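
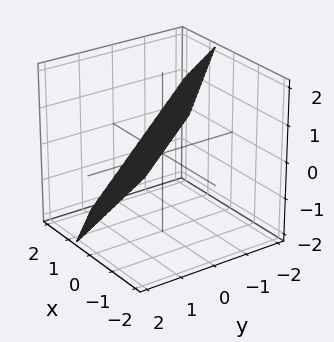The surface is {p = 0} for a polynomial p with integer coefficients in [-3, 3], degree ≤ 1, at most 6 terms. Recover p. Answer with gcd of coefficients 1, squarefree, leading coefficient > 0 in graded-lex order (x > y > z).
3*x + 3*y + 3*z - 2

(a) deg p = 1. The surface is flat (a plane).
(b) The integer polynomial consistent with all of this is the stated p.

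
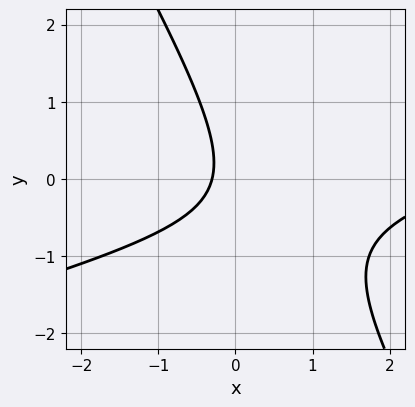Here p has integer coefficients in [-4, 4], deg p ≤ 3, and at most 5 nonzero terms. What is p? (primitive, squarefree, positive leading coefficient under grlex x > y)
1. Degree: no degree-1 curve has this shape, so deg p = 2.
2. Reading off the gridlines: the curve avoids every integer y-axis point in the box.
3. Assembling these constraints gives the stated polynomial.

x^2 - 3*x*y - 2*y^2 - 3*x - 1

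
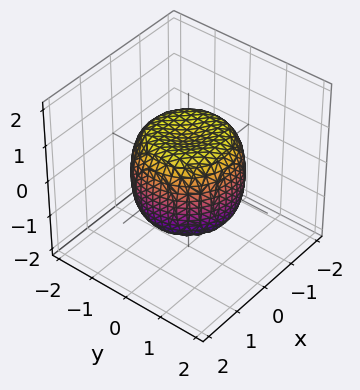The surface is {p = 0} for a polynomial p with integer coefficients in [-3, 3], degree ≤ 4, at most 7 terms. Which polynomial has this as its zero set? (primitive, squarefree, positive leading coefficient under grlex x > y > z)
x^4 + 2*x^2*y^2 + y^4 - x^2 - y^2 + z^2 - 1

(a) deg p = 4. The shape is more complex than any degree-3 surface.
(b) Symmetry: the surface is invariant under rotation about z: p = q(x² + y², z).
(c) From the axis intercepts and sections: the z-axis gridline crossings are at z ∈ {-1, 1}; a circular section at z = -1 has radius exactly 1.
(d) Solving for integer coefficients yields p as stated.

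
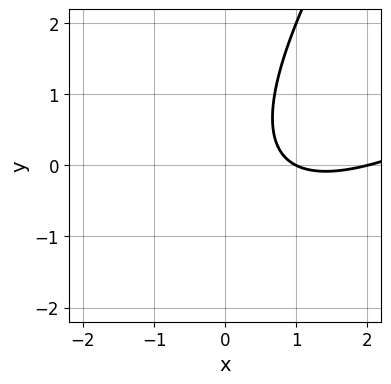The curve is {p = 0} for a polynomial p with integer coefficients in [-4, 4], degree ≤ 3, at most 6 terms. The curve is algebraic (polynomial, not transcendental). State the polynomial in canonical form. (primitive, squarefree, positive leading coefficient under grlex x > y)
x^2 - 2*x*y + y^2 - 3*x + 2

First, degree: no degree-1 curve has this shape, so deg p = 2.
Then, observable constraints: it misses every integer gridline on the y-axis; the x-axis gridline crossings are at x ∈ {1, 2}.
Finally, solving for integer coefficients yields p as stated.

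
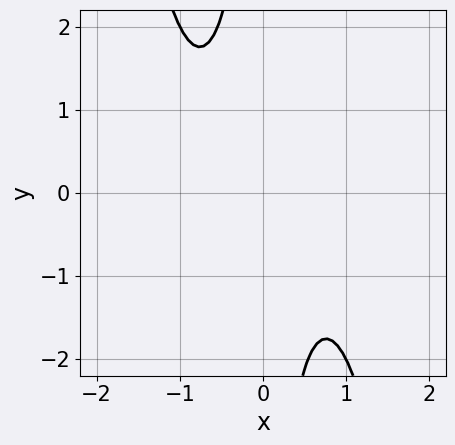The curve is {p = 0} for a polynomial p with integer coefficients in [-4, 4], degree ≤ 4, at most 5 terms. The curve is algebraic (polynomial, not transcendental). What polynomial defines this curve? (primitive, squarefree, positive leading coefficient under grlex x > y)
x^4 + x*y + 1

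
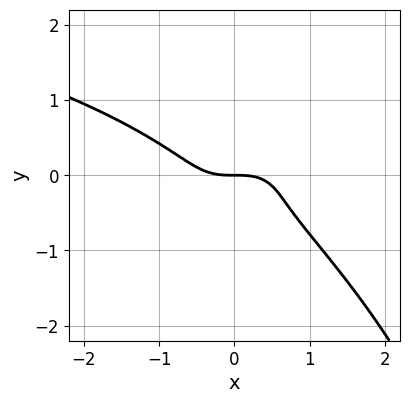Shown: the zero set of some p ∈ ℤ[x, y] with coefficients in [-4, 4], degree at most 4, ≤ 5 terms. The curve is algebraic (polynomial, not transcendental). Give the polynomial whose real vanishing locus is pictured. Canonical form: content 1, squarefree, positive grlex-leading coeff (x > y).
(a) The degree is 4 — the shape is more complex than any degree-3 curve.
(b) From the visible intercepts: one y-axis crossing is at y = 0; it crosses the x-axis at the gridline x = 0.
(c) Putting this together gives p.

x^2*y^2 + x^3 + 3*y^3 + y^2 + y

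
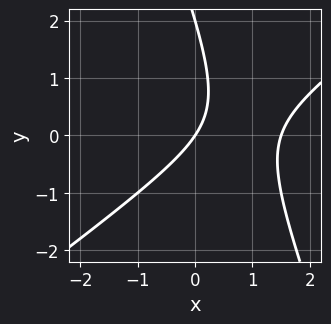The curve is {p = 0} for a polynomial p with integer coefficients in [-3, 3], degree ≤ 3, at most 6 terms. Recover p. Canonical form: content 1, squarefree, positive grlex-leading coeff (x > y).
First, the degree is 2 — a generic line meets the curve in up to 2 points.
Then, from the visible intercepts: the y-axis gridline crossings are at y ∈ {0, 2}; it meets the x-axis at x = 0 (among the integer gridlines).
Finally, putting this together gives p.

2*x^2 - 2*x*y - y^2 - 3*x + 2*y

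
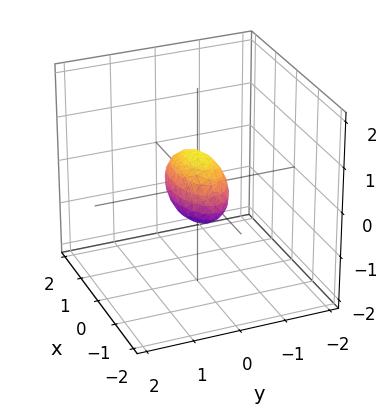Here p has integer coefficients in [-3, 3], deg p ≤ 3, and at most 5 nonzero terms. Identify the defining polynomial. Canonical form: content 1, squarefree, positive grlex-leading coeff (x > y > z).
(a) Degree: bounded and convex; a quadric, so deg p = 2.
(b) Symmetries: the x ↦ −x reflection is a symmetry, so x appears only in even powers; it's symmetric under y → −y, forcing even powers of y; the z ↦ −z reflection is a symmetry, so z appears only in even powers.
(c) From the visible intercepts: the x-axis gridline crossings are at x ∈ {-1, 1}.
(d) These observations pin down the coefficients.

x^2 + 3*y^2 + 2*z^2 - 1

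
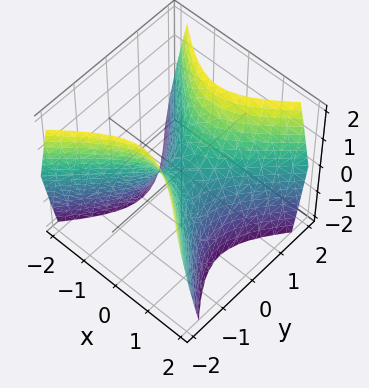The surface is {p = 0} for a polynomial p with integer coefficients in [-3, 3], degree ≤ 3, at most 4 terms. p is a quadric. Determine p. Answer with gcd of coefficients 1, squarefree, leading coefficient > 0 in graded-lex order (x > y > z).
3*x^2 - 3*y^2 + 2*z

deg p = 2. A saddle surface; a quadric.
Symmetries: the x ↦ −x reflection is a symmetry, so x appears only in even powers; the y ↦ −y reflection is a symmetry, so y appears only in even powers.
Reading off the gridlines: one x-axis crossing is at x = 0; one y-axis crossing is at y = 0.
Fitting integer coefficients to these (and the overall shape) gives p.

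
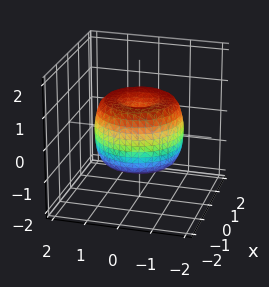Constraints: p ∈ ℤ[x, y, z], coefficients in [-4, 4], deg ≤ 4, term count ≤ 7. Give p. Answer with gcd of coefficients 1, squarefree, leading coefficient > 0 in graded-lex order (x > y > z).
(a) deg p = 4. The shape is more complex than any degree-3 surface.
(b) By symmetry, every cross-section ⟂ z is a circle, so x, y appear only via x² + y².
(c) From the visible intercepts: a circular section at z = 1 has radius between 0 and 1.
(d) Putting this together gives p.

2*x^4 + 4*x^2*y^2 + 2*y^4 - 3*x^2 - 3*y^2 + 2*z^2 - 1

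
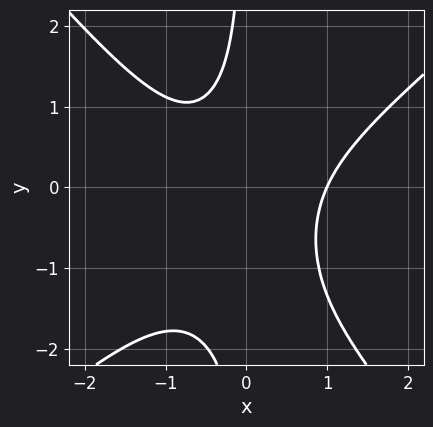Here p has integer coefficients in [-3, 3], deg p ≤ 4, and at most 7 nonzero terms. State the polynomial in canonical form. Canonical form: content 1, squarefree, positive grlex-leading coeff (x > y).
3*x^3 - x^2*y - 3*x*y^2 - 3*x*y - 3

Degree: the shape is more complex than any degree-2 curve, so deg p = 3.
From the visible intercepts: no y-intercept at any integer in the box; it crosses the x-axis at the gridline x = 1.
Solving for integer coefficients yields p as stated.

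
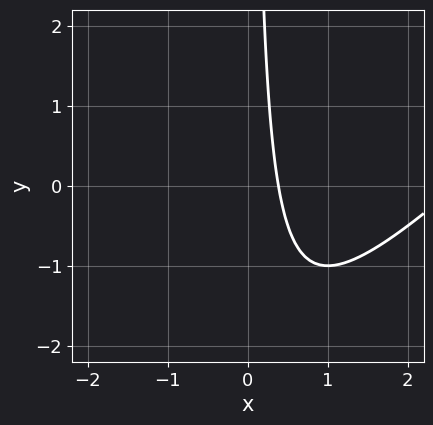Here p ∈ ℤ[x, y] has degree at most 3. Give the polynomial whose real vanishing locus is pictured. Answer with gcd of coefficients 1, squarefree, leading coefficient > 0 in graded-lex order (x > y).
First, degree: no degree-1 curve has this shape, so deg p = 2.
Next, against the integer gridlines: it misses every integer gridline on the y-axis.
Finally, assembling these constraints gives the stated polynomial.

x^2 - x*y - 3*x + 1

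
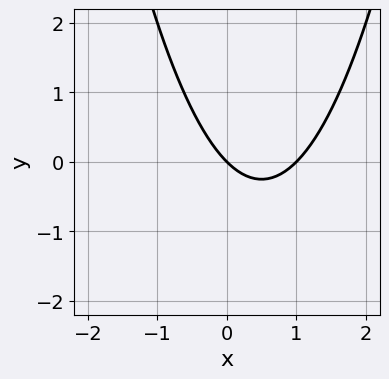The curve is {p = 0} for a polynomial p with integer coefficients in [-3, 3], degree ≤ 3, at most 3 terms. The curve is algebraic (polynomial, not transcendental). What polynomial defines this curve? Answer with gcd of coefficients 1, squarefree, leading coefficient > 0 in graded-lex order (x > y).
x^2 - x - y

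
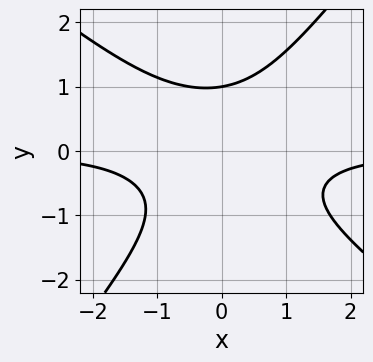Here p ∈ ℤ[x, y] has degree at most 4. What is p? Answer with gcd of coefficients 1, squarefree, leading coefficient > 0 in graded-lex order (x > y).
(a) Degree: the shape is more complex than any degree-2 curve, so deg p = 3.
(b) From the axis intercepts and sections: no x-intercept at any integer in the box; it crosses the y-axis at the gridline y = 1.
(c) Fitting integer coefficients to these (and the overall shape) gives p.

2*x^2*y + x*y^2 - 2*y^3 + 2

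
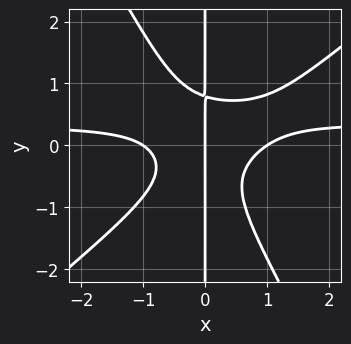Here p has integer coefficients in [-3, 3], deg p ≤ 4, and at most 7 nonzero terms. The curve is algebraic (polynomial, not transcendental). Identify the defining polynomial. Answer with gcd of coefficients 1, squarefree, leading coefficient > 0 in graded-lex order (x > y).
3*x^3*y - 2*x^2*y^2 - 2*x*y^3 - x^3 + x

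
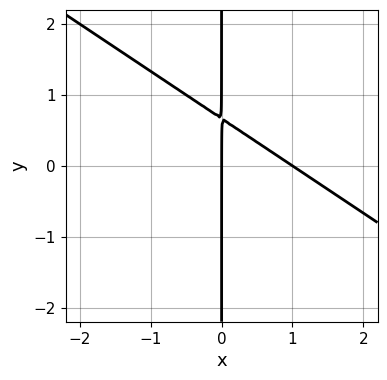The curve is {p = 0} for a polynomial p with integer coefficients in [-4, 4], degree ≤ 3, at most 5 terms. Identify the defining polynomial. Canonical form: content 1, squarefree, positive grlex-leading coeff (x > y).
1. The degree is 2 — the shape is more complex than any degree-1 curve.
2. Against the integer gridlines: every point of the y-axis in the box is on the curve; the x-axis gridline crossings are at x ∈ {0, 1}.
3. Putting this together gives p.

2*x^2 + 3*x*y - 2*x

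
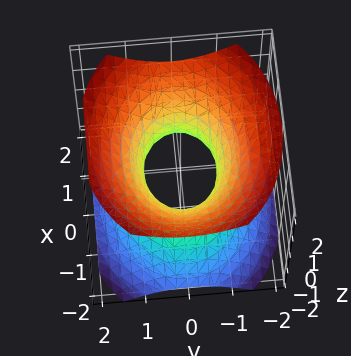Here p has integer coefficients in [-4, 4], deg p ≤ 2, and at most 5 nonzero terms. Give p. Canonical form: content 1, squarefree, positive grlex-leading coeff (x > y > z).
deg p = 2. An hourglass — one-sheet hyperboloid; a quadric.
Symmetries: it's symmetric under y → −y, forcing even powers of y; mirror symmetry z ↦ −z ⇒ only even powers of z; mirror symmetry x ↦ −x ⇒ only even powers of x.
Checking where it meets the axes: the x-axis gridline crossings are at x ∈ {-1, 1}; no z-intercept at any integer in the box.
Solving for integer coefficients yields p as stated.

2*x^2 + 3*y^2 - 3*z^2 - 2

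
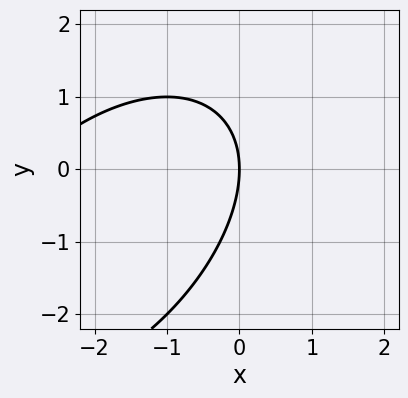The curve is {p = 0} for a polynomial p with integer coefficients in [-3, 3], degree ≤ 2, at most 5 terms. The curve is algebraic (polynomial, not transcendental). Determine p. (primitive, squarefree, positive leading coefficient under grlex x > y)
x^2 - x*y + y^2 + 3*x

(a) Degree: a generic line meets the curve in up to 2 points, so deg p = 2.
(b) Against the integer gridlines: one x-axis crossing is at x = 0; it meets the y-axis at y = 0 (among the integer gridlines).
(c) The integer polynomial consistent with all of this is the stated p.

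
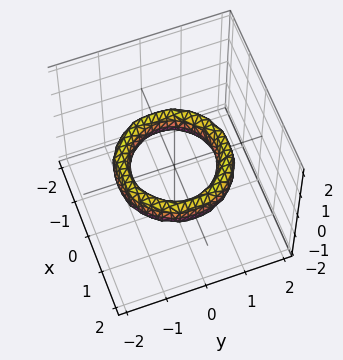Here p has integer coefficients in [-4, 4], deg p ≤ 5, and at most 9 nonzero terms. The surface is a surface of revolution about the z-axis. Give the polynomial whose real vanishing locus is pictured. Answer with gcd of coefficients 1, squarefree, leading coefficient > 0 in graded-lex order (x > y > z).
1. The degree is 4 — no degree-3 surface has this shape.
2. Symmetries: rotational symmetry about the z-axis ⇒ p depends on x, y only through x² + y².
3. Against the integer gridlines: a circular section at z = 0 has radius exactly 1; it misses every integer gridline on the z-axis; among the integer gridlines, it crosses the x-axis at x ∈ {-1, 1}.
4. Together with the visible shape, these determine p as stated.

x^4 + 2*x^2*y^2 + y^4 - 3*x^2 - 3*y^2 + 2*z^2 + 2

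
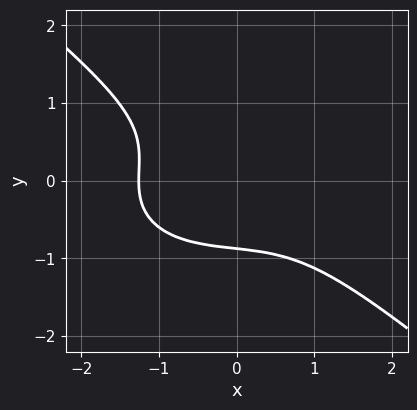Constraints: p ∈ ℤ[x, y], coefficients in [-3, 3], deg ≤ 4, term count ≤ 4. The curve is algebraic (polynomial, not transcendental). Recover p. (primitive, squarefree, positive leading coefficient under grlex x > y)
x^3 + x*y^2 + 3*y^3 + 2

(a) deg p = 3. A generic line meets the curve in up to 3 points.
(b) The integer polynomial consistent with all of this is the stated p.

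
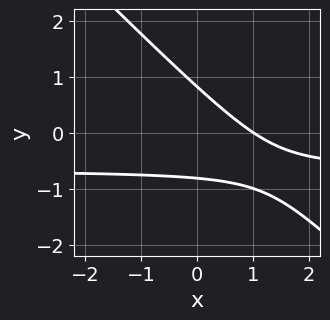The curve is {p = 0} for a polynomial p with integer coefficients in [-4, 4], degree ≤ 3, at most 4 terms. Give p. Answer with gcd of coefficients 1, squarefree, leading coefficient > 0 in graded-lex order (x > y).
3*x*y + 3*y^2 + 2*x - 2

1. deg p = 2. A generic line meets the curve in up to 2 points.
2. Reading off the gridlines: it crosses the x-axis at the gridline x = 1.
3. Solving for integer coefficients yields p as stated.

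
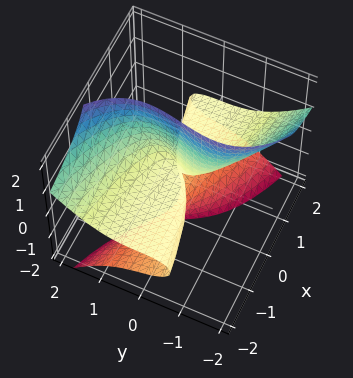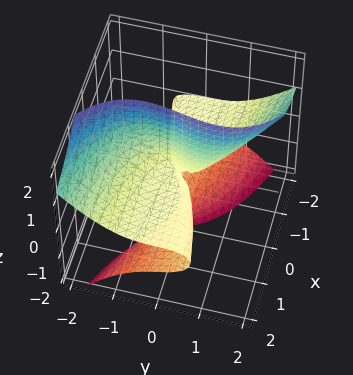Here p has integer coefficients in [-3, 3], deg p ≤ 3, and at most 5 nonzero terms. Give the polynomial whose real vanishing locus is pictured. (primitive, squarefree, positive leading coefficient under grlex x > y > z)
3*x*z^2 + 2*y^3 + 3*x*z - 2*y*z

1. deg p = 3. No degree-2 surface has this shape.
2. Observable constraints: one y-axis crossing is at y = 0; every point of the z-axis in the box is on the surface.
3. The integer polynomial consistent with all of this is the stated p. Check: (1, 0, 0) on the x-axis lies on the surface, and p(1, 0, 0) = 0. ✓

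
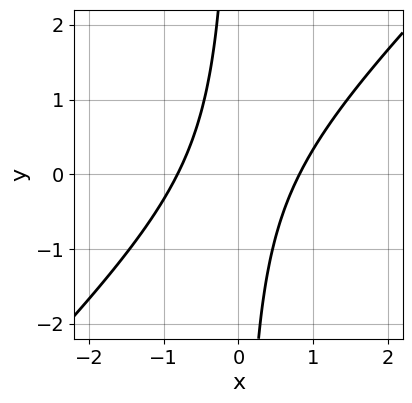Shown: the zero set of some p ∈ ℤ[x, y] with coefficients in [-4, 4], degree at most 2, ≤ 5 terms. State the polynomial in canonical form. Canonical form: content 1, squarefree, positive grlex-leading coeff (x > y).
First, the degree is 2 — a generic line meets the curve in up to 2 points.
Next, against the integer gridlines: the curve avoids every integer y-axis point in the box.
Finally, these observations pin down the coefficients.

3*x^2 - 3*x*y - 2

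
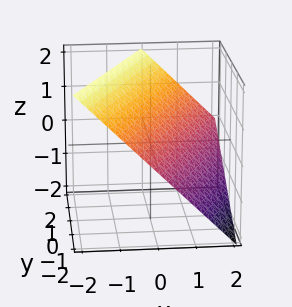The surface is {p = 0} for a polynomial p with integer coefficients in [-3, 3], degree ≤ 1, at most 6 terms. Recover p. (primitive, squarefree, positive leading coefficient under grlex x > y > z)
2*x - y + 2*z - 2

deg p = 1. The surface is flat (a plane).
Checking where it meets the axes: it meets the x-axis at x = 1 (among the integer gridlines); it crosses the y-axis at the gridline y = -2; it meets the z-axis at z = 1 (among the integer gridlines).
Assembling these constraints gives the stated polynomial.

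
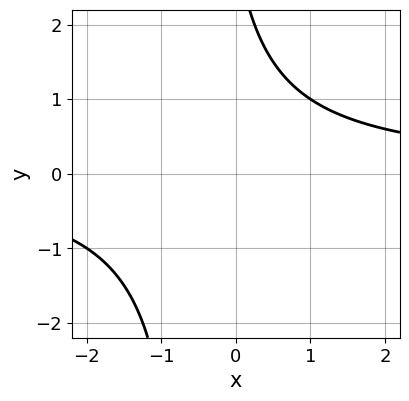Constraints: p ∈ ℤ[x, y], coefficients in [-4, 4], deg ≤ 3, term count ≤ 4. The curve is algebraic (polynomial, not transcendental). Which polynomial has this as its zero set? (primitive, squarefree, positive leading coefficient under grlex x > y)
(a) deg p = 2. No degree-1 curve has this shape.
(b) From the axis intercepts and sections: the curve avoids every integer x-axis point in the box; the curve avoids every integer y-axis point in the box.
(c) Fitting integer coefficients to these (and the overall shape) gives p.

2*x*y + y - 3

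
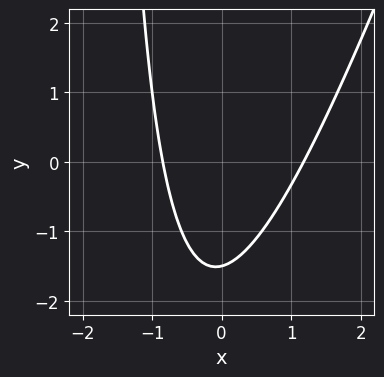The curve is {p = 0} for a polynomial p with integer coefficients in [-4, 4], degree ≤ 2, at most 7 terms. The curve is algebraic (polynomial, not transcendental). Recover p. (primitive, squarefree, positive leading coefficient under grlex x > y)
The degree is 2 — a generic line meets the curve in up to 2 points.
Putting this together gives p.

3*x^2 - x*y - x - 2*y - 3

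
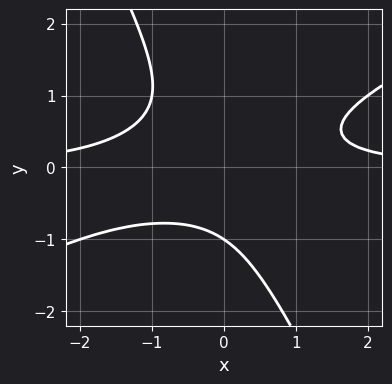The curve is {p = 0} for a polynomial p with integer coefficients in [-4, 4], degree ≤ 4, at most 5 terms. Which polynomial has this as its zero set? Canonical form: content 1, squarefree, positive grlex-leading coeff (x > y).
First, degree: the shape is more complex than any degree-2 curve, so deg p = 3.
Then, observable constraints: it meets the y-axis at y = -1 (among the integer gridlines); the curve avoids every integer x-axis point in the box.
Finally, matching integer coefficients to the picture gives p.

2*x^2*y - 3*x*y^2 - 2*y^3 + x*y - 2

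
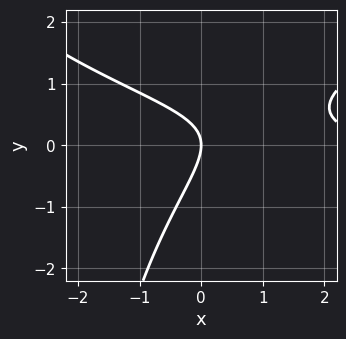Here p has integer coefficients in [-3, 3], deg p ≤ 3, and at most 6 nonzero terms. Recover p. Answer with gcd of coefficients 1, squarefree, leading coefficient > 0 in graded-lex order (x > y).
(a) deg p = 3.
(b) Checking where it meets the axes: it crosses the y-axis at the gridline y = 0; one x-axis crossing is at x = 0.
(c) Fitting integer coefficients to these (and the overall shape) gives p.

x*y^2 - x^2 - 3*x*y + 3*y^2 + 3*x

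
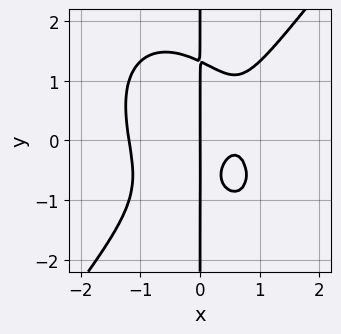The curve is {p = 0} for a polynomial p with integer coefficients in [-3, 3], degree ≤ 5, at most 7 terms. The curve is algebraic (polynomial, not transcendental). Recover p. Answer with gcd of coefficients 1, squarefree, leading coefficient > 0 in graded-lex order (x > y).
First, degree: a generic line meets the curve in up to 4 points, so deg p = 4.
Then, against the integer gridlines: every point of the y-axis in the box is on the curve; it meets the x-axis at x = 0 (among the integer gridlines).
Finally, together with the visible shape, these determine p as stated.

2*x^4 - x*y^3 - 2*x^2 + x*y + x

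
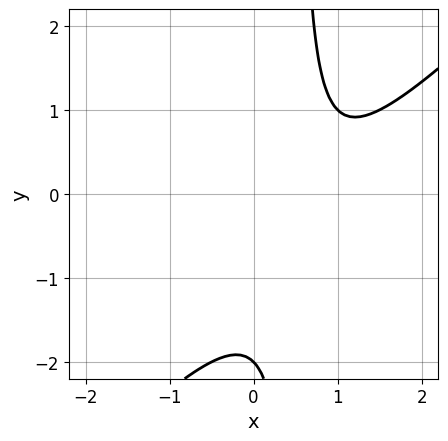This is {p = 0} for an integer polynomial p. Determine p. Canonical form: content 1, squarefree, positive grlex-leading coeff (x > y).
2*x^2 - 2*x*y - 3*x + y + 2

1. Degree: no degree-1 curve has this shape, so deg p = 2.
2. Reading off the gridlines: the curve avoids every integer x-axis point in the box; it meets the y-axis at y = -2 (among the integer gridlines).
3. Together with the visible shape, these determine p as stated.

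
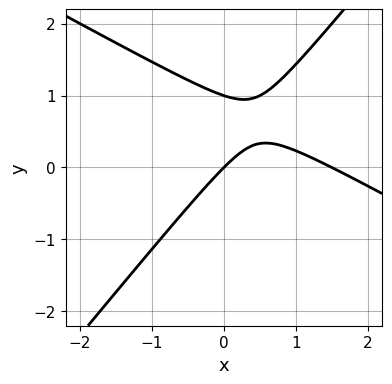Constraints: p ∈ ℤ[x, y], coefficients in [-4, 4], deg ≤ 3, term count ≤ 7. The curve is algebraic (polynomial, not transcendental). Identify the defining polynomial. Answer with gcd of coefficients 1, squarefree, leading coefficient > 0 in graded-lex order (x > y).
The degree is 2 — the shape is more complex than any degree-1 curve.
Checking where it meets the axes: one x-axis crossing is at x = 0; the y-axis gridline crossings are at y ∈ {0, 1}.
Assembling these constraints gives the stated polynomial.

2*x^2 + 2*x*y - 3*y^2 - 3*x + 3*y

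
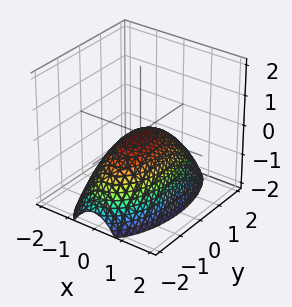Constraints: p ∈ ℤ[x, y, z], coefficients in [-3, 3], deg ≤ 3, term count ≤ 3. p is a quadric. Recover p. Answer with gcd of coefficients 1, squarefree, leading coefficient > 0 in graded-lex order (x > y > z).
3*x^2 + y^2 + 3*z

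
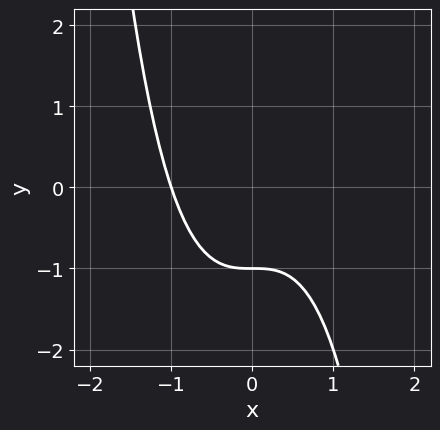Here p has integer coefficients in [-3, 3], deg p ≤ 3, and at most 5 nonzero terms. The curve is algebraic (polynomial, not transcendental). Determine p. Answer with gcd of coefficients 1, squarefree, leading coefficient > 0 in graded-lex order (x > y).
deg p = 3. No degree-2 curve has this shape.
Reading off the gridlines: one y-axis crossing is at y = -1; one x-axis crossing is at x = -1.
Solving for integer coefficients yields p as stated.

x^3 + y + 1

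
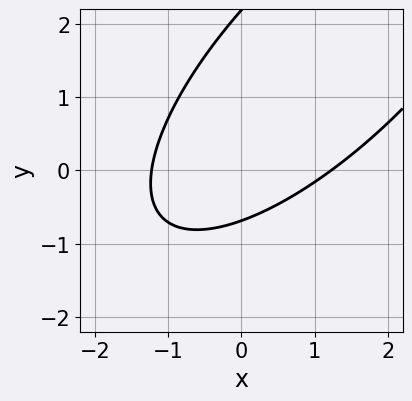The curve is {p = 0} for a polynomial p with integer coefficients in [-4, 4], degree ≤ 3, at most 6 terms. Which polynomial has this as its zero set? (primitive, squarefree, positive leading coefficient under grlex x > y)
2*x^2 - 3*x*y + 2*y^2 - 3*y - 3

First, the degree is 2 — a generic line meets the curve in up to 2 points.
Finally, solving for integer coefficients yields p as stated.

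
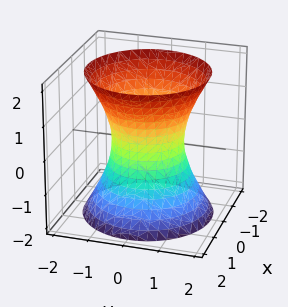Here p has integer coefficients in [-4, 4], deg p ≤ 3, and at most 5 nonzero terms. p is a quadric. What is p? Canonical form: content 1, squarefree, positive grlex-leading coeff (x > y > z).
1. Degree: one connected sheet with a waist; a quadric, so deg p = 2.
2. Symmetries: rotational symmetry about the z-axis ⇒ p depends on x, y only through x² + y²; the z ↦ −z reflection is a symmetry, so z appears only in even powers.
3. Observable constraints: among the integer gridlines, it crosses the y-axis at y ∈ {-1, 1}; the surface avoids every integer z-axis point in the box; the x-axis gridline crossings are at x ∈ {-1, 1}; a circular section at z = 2 has radius between 1 and 2.
4. Putting this together gives p.

2*x^2 + 2*y^2 - z^2 - 2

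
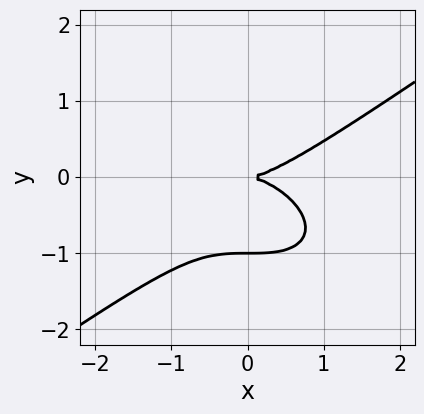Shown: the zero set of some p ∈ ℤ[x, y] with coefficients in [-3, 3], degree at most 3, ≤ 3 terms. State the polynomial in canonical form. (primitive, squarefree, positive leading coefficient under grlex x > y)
x^3 - 3*y^3 - 3*y^2

Degree: the shape is more complex than any degree-2 curve, so deg p = 3.
From the visible intercepts: it meets the x-axis at x = 0 (among the integer gridlines); the y-axis gridline crossings are at y ∈ {-1, 0}.
The integer polynomial consistent with all of this is the stated p.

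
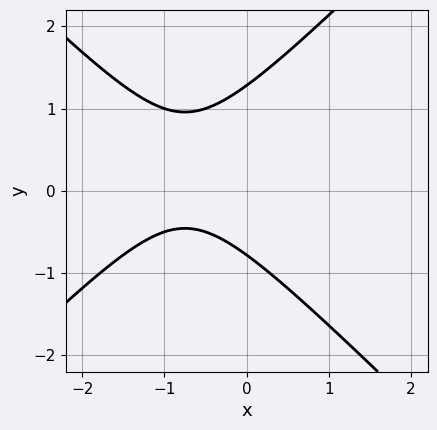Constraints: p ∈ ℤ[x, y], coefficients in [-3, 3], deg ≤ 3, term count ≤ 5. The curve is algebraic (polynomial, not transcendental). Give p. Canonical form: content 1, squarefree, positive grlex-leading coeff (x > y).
1. deg p = 2.
2. Checking where it meets the axes: it misses every integer gridline on the x-axis.
3. Fitting integer coefficients to these (and the overall shape) gives p.

2*x^2 - 2*y^2 + 3*x + y + 2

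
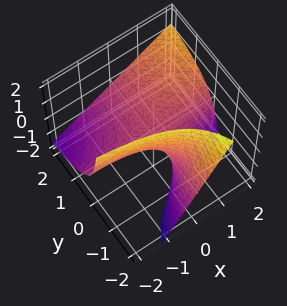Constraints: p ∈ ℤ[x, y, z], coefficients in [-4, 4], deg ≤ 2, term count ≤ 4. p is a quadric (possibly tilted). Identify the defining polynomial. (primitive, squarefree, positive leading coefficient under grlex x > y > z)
x*y - y*z - z

1. Degree: the shape is more complex than any degree-1 surface, so deg p = 2.
2. Against the integer gridlines: every point of the x-axis in the box is on the surface; one z-axis crossing is at z = 0; the visible y-axis segment lies entirely on the surface.
3. Together with the visible shape, these determine p as stated.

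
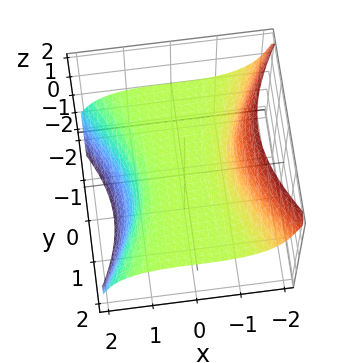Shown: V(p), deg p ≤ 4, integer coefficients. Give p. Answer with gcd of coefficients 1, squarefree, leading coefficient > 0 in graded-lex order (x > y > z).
Degree: no degree-2 surface has this shape, so deg p = 3.
Reading off the gridlines: every point of the y-axis in the box is on the surface; one x-axis crossing is at x = 0; it meets the z-axis at z = 0 (among the integer gridlines).
Together with the visible shape, these determine p as stated.

x^3 + 3*x*z^2 + 2*y^2*z + 2*z^3 + 3*z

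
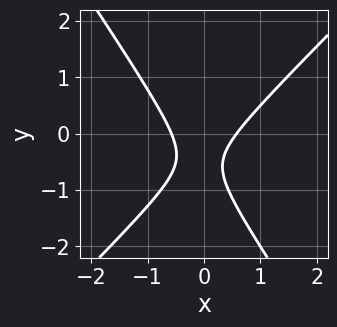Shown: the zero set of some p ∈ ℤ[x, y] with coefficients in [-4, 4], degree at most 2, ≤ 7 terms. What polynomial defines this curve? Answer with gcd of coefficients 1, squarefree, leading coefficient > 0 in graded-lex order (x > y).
1. The degree is 2 — a generic line meets the curve in up to 2 points.
2. Observable constraints: it misses every integer gridline on the y-axis.
3. Together with the visible shape, these determine p as stated.

3*x^2 - x*y - 2*y^2 - 2*y - 1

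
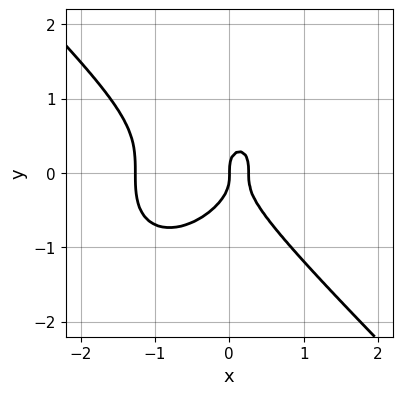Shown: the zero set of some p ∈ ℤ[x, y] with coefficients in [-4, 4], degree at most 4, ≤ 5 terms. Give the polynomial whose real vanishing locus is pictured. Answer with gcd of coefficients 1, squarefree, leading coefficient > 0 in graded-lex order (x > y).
First, degree: the shape is more complex than any degree-2 curve, so deg p = 3.
Then, against the integer gridlines: one y-axis crossing is at y = 0; one x-axis crossing is at x = 0.
Finally, these observations pin down the coefficients.

3*x^3 + 3*y^3 + 3*x^2 - x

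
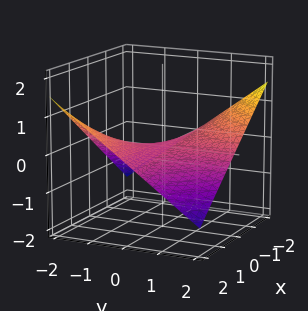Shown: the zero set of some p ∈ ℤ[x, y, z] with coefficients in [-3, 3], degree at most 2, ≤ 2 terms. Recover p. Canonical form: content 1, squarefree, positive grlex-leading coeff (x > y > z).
First, deg p = 2. A saddle surface; a quadric.
Then, checking where it meets the axes: the visible x-axis segment lies entirely on the surface; it crosses the z-axis at the gridline z = 0.
Finally, these observations pin down the coefficients. Check: (0, 2, 0) on the y-axis lies on the surface, and p(0, 2, 0) = 0. ✓

x*y + 3*z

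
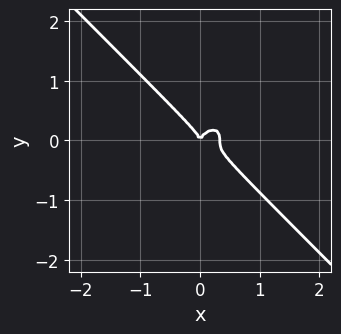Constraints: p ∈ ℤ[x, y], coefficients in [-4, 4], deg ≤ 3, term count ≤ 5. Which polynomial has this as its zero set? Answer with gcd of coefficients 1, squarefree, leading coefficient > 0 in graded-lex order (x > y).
1. The degree is 3 — a generic line meets the curve in up to 3 points.
2. Against the integer gridlines: it crosses the y-axis at the gridline y = 0; it meets the x-axis at x = 0 (among the integer gridlines).
3. Assembling these constraints gives the stated polynomial.

3*x^3 + 3*y^3 - x^2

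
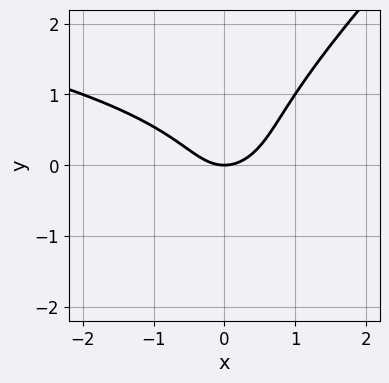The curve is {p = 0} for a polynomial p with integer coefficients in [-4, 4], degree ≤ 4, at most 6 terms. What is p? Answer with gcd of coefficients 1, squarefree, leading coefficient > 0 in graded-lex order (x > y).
1. The degree is 3 — a generic line meets the curve in up to 3 points.
2. From the visible intercepts: one x-axis crossing is at x = 0; it meets the y-axis at y = 0 (among the integer gridlines).
3. These observations pin down the coefficients.

x*y^2 - y^3 + x^2 - y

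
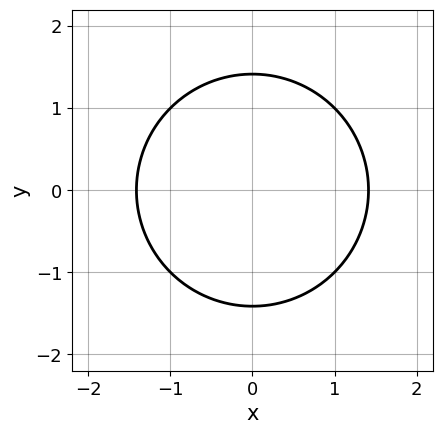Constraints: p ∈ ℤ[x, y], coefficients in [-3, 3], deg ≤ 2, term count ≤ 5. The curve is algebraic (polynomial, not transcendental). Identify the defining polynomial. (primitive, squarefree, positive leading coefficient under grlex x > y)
1. The degree is 2 — a generic line meets the curve in up to 2 points.
2. Symmetries: it's symmetric under y → −y, forcing even powers of y; it's symmetric under x → −x, forcing even powers of x.
3. Solving for integer coefficients yields p as stated.

x^2 + y^2 - 2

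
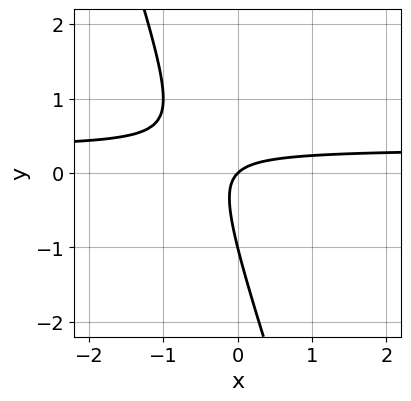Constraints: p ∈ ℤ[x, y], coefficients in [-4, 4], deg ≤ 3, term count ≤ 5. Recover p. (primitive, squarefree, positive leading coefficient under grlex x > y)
Degree: a generic line meets the curve in up to 2 points, so deg p = 2.
Observable constraints: the y-axis gridline crossings are at y ∈ {-1, 0}; it crosses the x-axis at the gridline x = 0.
Matching integer coefficients to the picture gives p.

3*x*y + y^2 - x + y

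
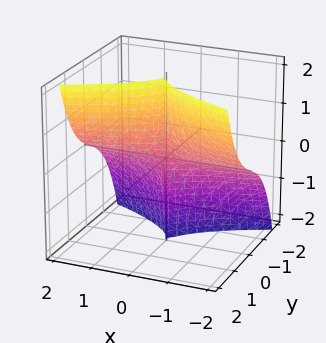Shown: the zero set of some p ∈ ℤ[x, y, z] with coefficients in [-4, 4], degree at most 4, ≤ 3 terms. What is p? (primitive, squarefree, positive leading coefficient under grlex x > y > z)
x^2*y - 2*x^2*z + 3*y^3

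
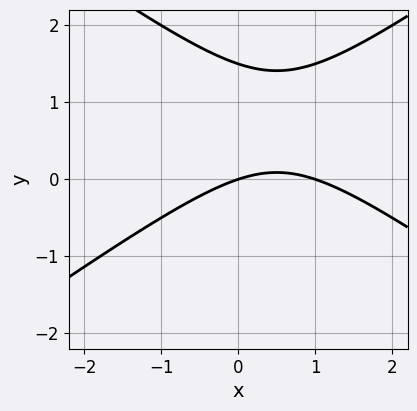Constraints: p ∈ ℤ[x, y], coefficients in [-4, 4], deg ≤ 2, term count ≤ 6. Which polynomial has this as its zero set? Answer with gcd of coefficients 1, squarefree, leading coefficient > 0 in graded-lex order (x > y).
x^2 - 2*y^2 - x + 3*y

1. Degree: no degree-1 curve has this shape, so deg p = 2.
2. Observable constraints: it crosses the y-axis at the gridline y = 0; the x-axis gridline crossings are at x ∈ {0, 1}.
3. Assembling these constraints gives the stated polynomial.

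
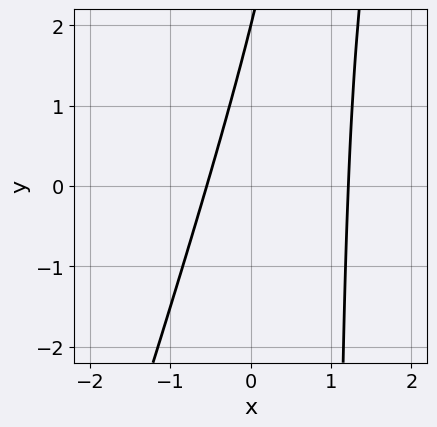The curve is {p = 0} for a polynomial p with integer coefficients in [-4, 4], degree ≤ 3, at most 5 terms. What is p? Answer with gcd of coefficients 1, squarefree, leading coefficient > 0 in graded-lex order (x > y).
3*x^2 - x*y - 2*x + y - 2

First, the degree is 2 — no degree-1 curve has this shape.
Next, from the visible intercepts: one y-axis crossing is at y = 2.
Finally, solving for integer coefficients yields p as stated.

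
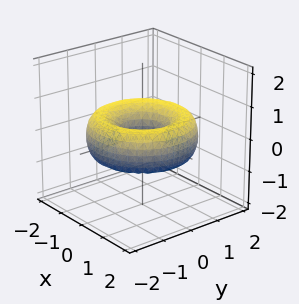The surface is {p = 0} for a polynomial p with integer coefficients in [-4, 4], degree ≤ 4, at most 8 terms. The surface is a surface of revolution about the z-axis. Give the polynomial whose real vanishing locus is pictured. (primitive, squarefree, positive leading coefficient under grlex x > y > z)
(a) deg p = 4.
(b) Symmetries: rotational symmetry about the z-axis ⇒ p depends on x, y only through x² + y².
(c) Reading off the gridlines: a circular section at z = 0 has radius between 0 and 1; no z-intercept at any integer in the box.
(d) Solving for integer coefficients yields p as stated.

x^4 + 2*x^2*y^2 + y^4 - 3*x^2 - 3*y^2 + 3*z^2 + 1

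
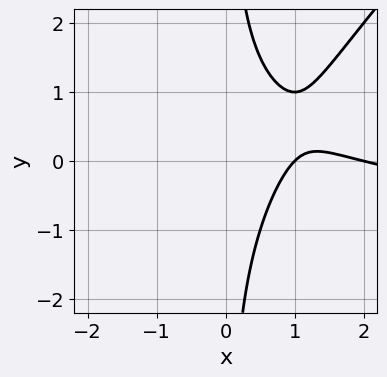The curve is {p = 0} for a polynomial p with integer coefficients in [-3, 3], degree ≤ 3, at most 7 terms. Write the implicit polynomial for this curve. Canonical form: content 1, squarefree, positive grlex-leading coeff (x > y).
x^2*y - x*y^2 + x^2 - 3*x + 2

First, degree: the shape is more complex than any degree-2 curve, so deg p = 3.
Then, checking where it meets the axes: it misses every integer gridline on the y-axis; among the integer gridlines, it crosses the x-axis at x ∈ {1, 2}.
Finally, matching integer coefficients to the picture gives p.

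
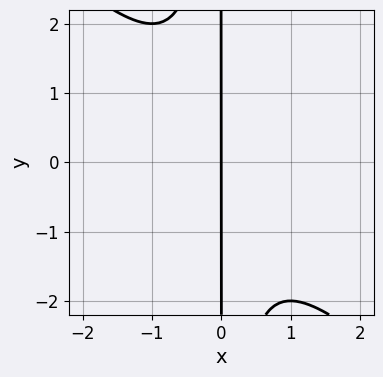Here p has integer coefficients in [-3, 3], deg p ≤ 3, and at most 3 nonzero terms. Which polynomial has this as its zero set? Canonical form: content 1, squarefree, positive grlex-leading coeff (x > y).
x^3 + x^2*y + x

(a) deg p = 3. The shape is more complex than any degree-2 curve.
(b) From the axis intercepts and sections: the visible y-axis segment lies entirely on the curve; it meets the x-axis at x = 0 (among the integer gridlines).
(c) Fitting integer coefficients to these (and the overall shape) gives p.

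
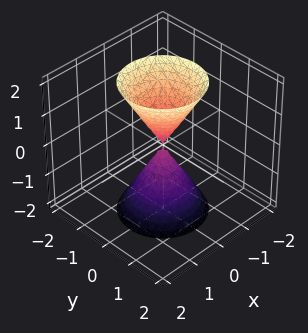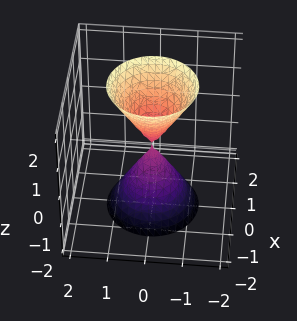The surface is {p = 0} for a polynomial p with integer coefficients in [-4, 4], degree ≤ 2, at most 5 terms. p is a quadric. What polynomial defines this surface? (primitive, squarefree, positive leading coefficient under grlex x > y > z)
3*x^2 + 3*y^2 - z^2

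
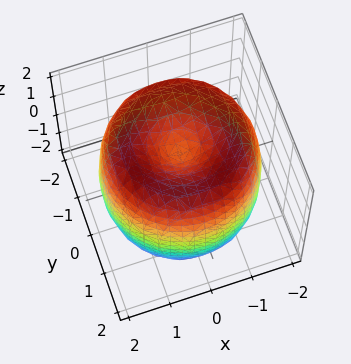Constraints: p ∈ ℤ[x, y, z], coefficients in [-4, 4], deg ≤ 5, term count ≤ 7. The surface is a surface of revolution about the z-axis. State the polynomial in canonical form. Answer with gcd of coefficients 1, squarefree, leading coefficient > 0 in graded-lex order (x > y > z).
x^4 + 2*x^2*y^2 + y^4 - 3*x^2 - 3*y^2 + z^2 - 1

(a) Degree: a generic line meets the surface in up to 4 points, so deg p = 4.
(b) Symmetries: the z-axis is an axis of rotation, so x and y enter only as x² + y².
(c) Checking where it meets the axes: among the integer gridlines, it crosses the z-axis at z ∈ {-1, 1}; a circular section at z = 1 has radius between 1 and 2.
(d) Fitting integer coefficients to these (and the overall shape) gives p.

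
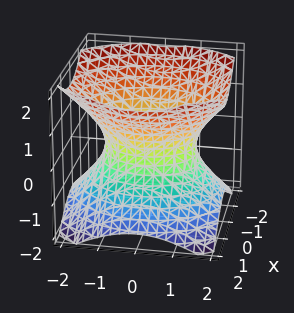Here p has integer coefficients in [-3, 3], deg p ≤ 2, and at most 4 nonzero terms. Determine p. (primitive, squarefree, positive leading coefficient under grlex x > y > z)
3*x^2 + 2*y^2 - 3*z^2 - 3

(a) deg p = 2. One connected sheet with a waist; a quadric.
(b) Symmetries: the y ↦ −y reflection is a symmetry, so y appears only in even powers; it's symmetric under x → −x, forcing even powers of x; the z ↦ −z reflection is a symmetry, so z appears only in even powers.
(c) Checking where it meets the axes: the x-axis gridline crossings are at x ∈ {-1, 1}; no z-intercept at any integer in the box.
(d) Assembling these constraints gives the stated polynomial.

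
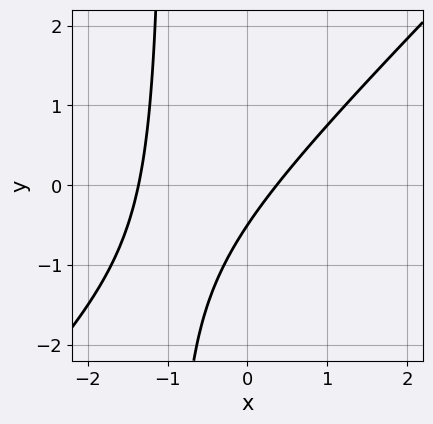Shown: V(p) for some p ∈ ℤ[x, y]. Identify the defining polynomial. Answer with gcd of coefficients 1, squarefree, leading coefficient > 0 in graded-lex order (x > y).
2*x^2 - 2*x*y + 2*x - 2*y - 1

The degree is 2 — the shape is more complex than any degree-1 curve.
The integer polynomial consistent with all of this is the stated p.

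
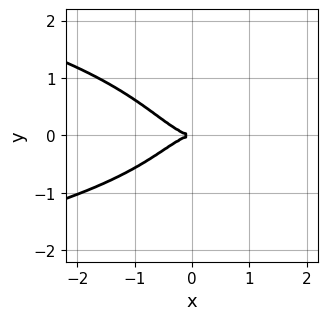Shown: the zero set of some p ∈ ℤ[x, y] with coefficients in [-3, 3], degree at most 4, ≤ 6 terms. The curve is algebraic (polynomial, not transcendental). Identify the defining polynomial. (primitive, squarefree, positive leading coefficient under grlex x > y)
First, deg p = 4.
Then, from the axis intercepts and sections: one y-axis crossing is at y = 0; it meets the x-axis at x = 0 (among the integer gridlines).
Finally, the integer polynomial consistent with all of this is the stated p.

2*x^2*y^2 + x*y^3 + 2*y^4 + 2*x^3 + 3*y^2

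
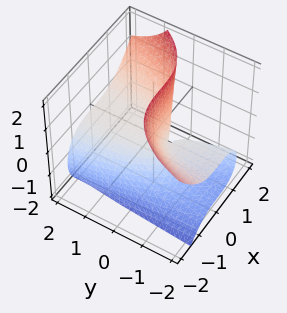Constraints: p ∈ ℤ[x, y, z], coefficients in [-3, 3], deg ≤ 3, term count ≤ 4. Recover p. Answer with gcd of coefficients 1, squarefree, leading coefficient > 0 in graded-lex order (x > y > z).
First, deg p = 3. A generic line meets the surface in up to 3 points.
Next, observable constraints: every point of the y-axis in the box is on the surface; it meets the x-axis at x = 0 (among the integer gridlines); it crosses the z-axis at the gridline z = 0.
Finally, these observations pin down the coefficients.

x^3 - y*z^2 - 2*y*z - z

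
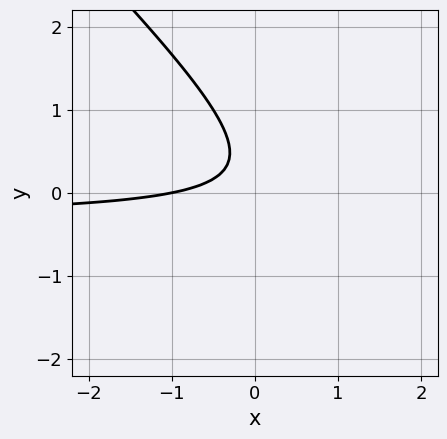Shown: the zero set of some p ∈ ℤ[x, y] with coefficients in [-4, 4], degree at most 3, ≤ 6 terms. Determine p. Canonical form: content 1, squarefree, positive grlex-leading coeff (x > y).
3*x*y + 3*y^2 + x - 2*y + 1

deg p = 2.
Observable constraints: it crosses the x-axis at the gridline x = -1; no y-intercept at any integer in the box.
Solving for integer coefficients yields p as stated.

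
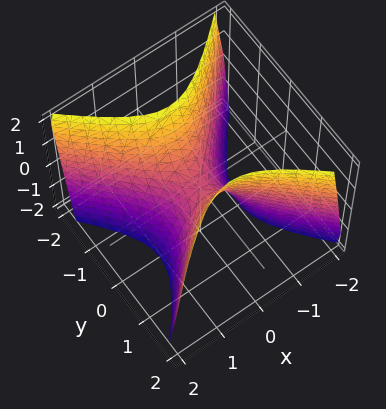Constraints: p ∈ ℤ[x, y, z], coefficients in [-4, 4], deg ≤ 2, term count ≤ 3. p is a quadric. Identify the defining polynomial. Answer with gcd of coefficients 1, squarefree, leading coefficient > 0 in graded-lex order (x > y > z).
2*x^2 - 2*y^2 + z

(a) The degree is 2 — a hyperbolic paraboloid; a quadric.
(b) Symmetries: the x ↦ −x reflection is a symmetry, so x appears only in even powers; the y ↦ −y reflection is a symmetry, so y appears only in even powers.
(c) Checking where it meets the axes: one z-axis crossing is at z = 0; it crosses the x-axis at the gridline x = 0; one y-axis crossing is at y = 0.
(d) These observations pin down the coefficients.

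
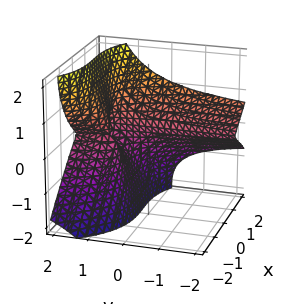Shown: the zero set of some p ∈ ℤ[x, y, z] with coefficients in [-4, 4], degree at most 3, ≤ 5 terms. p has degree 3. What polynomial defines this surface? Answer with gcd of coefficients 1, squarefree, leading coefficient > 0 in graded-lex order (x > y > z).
(a) Degree: no degree-2 surface has this shape, so deg p = 3.
(b) From the visible intercepts: it crosses the x-axis at the gridline x = 1; the visible y-axis segment lies entirely on the surface.
(c) Fitting integer coefficients to these (and the overall shape) gives p.

x^3 + 3*y*z^2 - z^3 - x^2 - 3*z^2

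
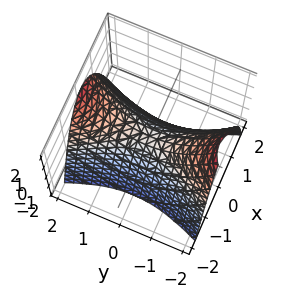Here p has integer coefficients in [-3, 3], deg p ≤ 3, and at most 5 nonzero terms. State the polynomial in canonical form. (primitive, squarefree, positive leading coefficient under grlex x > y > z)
(a) deg p = 2. A saddle surface; a quadric.
(b) Symmetries: mirror symmetry y ↦ −y ⇒ only even powers of y; mirror symmetry x ↦ −x ⇒ only even powers of x.
(c) Checking where it meets the axes: it crosses the x-axis at the gridline x = 0; one z-axis crossing is at z = 0.
(d) These observations pin down the coefficients.

3*x^2 - y^2 + 2*z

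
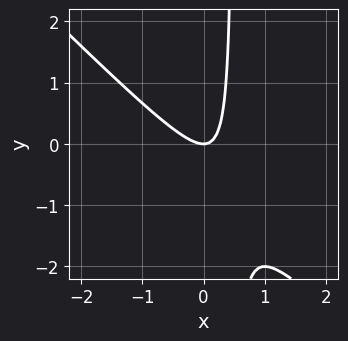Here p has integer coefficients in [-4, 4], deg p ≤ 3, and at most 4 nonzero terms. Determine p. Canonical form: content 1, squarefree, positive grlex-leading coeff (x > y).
2*x^2 + 2*x*y - y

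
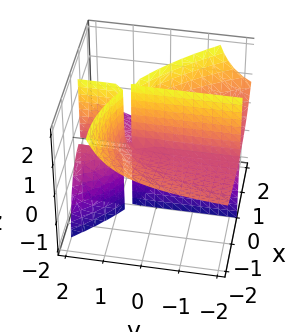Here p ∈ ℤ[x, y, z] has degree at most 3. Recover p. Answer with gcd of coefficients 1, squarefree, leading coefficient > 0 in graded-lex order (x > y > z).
(a) The picture has 2 separate pieces. Treating them together as one polynomial.
(b) deg p = 3. No degree-2 surface has this shape.
(c) Against the integer gridlines: the visible z-axis segment lies entirely on the surface; every point of the y-axis in the box is on the surface; it crosses the x-axis at the gridline x = 0.
(d) Fitting integer coefficients to these (and the overall shape) gives p.

x^3 + 2*x^2*z + 3*x*y*z - 2*x*z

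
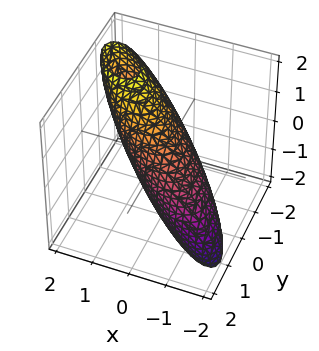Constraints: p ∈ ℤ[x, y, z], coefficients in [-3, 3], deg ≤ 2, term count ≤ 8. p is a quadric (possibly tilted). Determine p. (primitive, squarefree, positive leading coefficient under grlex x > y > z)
deg p = 2. A generic line meets the surface in up to 2 points.
Checking where it meets the axes: the y-axis gridline crossings are at y ∈ {-1, 1}; among the integer gridlines, it crosses the x-axis at x ∈ {-1, 1}.
These observations pin down the coefficients.

2*x^2 + 2*x*y - 2*x*z + 2*y^2 + z^2 - 2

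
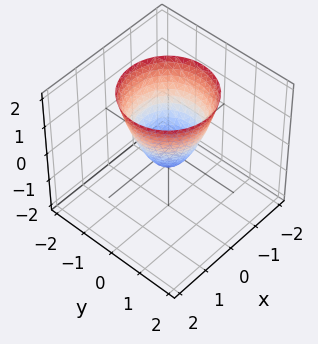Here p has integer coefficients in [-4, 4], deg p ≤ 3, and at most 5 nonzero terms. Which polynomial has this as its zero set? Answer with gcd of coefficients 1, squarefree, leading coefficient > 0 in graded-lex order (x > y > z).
First, degree: the shape is more complex than any degree-1 surface, so deg p = 2.
Then, by symmetry, the surface is invariant under rotation about z: p = q(x² + y², z).
Next, checking where it meets the axes: a circular section at z = 1 has radius exactly 1.
Finally, matching integer coefficients to the picture gives p.

3*x^2 + 3*y^2 - 2*z - 1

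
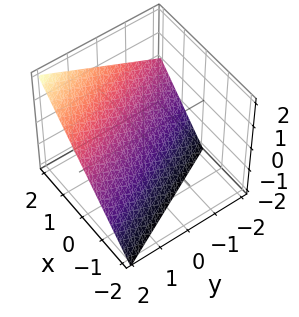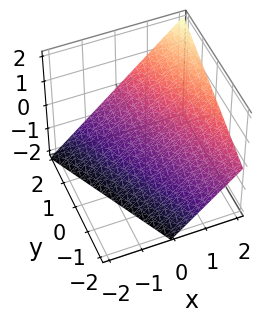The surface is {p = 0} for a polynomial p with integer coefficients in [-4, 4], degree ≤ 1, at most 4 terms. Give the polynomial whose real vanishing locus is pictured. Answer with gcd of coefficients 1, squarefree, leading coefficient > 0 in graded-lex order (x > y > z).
2*x + y - 2*z - 2

1. deg p = 1. Every cross-section is a straight line — this is a plane.
2. Checking where it meets the axes: it meets the x-axis at x = 1 (among the integer gridlines); it meets the z-axis at z = -1 (among the integer gridlines); it meets the y-axis at y = 2 (among the integer gridlines).
3. Solving for integer coefficients yields p as stated.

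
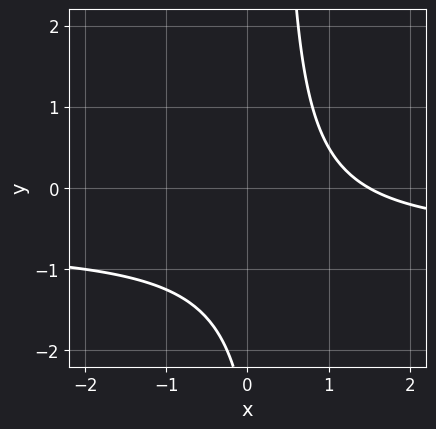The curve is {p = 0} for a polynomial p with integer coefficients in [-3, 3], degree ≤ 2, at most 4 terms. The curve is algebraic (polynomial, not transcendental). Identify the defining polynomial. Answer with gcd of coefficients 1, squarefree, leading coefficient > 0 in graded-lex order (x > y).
3*x*y + 2*x - y - 3

deg p = 2.
From the visible intercepts: no y-intercept at any integer in the box.
These observations pin down the coefficients.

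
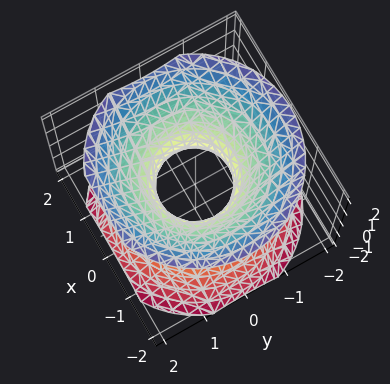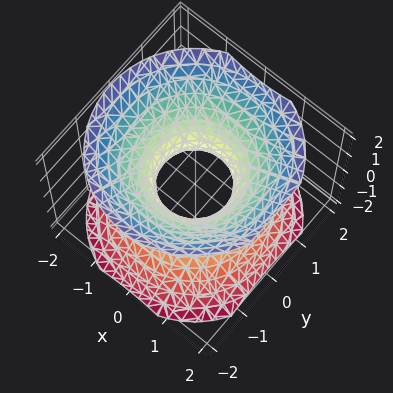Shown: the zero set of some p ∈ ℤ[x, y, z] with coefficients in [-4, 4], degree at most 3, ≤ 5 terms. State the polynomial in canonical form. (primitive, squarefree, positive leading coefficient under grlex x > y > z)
3*x^2 + 3*y^2 - 3*z^2 - 2

First, the degree is 2 — one connected sheet with a waist; a quadric.
Then, by symmetry, the z-axis is an axis of rotation, so x and y enter only as x² + y²; the z ↦ −z reflection is a symmetry, so z appears only in even powers.
Next, from the visible intercepts: no z-intercept at any integer in the box; a circular section at z = -1 has radius between 1 and 2.
Finally, the integer polynomial consistent with all of this is the stated p.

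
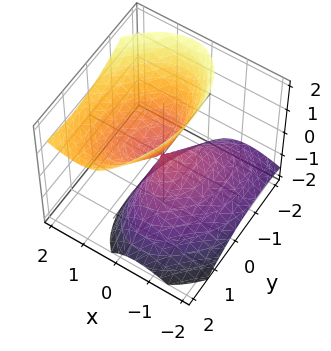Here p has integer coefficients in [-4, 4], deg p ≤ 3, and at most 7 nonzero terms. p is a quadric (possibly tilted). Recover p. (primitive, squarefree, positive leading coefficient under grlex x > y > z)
2*x^2 - x*y - 2*x*z + y^2 - z^2

First, the degree is 2 — no degree-1 surface has this shape.
Then, from the visible intercepts: it meets the z-axis at z = 0 (among the integer gridlines); it crosses the y-axis at the gridline y = 0; one x-axis crossing is at x = 0.
Finally, these observations pin down the coefficients.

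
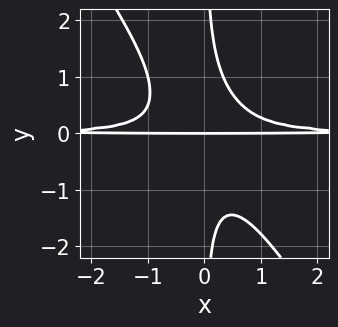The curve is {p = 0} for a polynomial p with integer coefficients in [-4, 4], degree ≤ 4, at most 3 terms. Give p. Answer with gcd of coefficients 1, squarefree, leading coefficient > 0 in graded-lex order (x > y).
3*x^2*y^2 + 2*x*y^3 - y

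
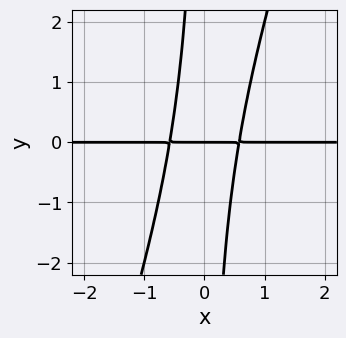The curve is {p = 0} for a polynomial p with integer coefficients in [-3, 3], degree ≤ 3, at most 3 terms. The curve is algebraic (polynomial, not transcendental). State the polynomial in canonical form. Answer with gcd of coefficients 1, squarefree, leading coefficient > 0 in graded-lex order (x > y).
Degree: no degree-2 curve has this shape, so deg p = 3.
From the visible intercepts: every point of the x-axis in the box is on the curve; it crosses the y-axis at the gridline y = 0.
Together with the visible shape, these determine p as stated.

3*x^2*y - x*y^2 - y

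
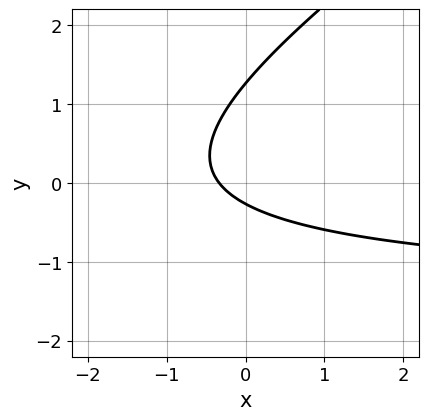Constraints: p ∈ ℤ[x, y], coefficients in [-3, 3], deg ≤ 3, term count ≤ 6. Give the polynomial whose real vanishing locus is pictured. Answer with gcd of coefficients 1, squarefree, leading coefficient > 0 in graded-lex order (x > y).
(a) The degree is 2 — no degree-1 curve has this shape.
(b) Putting this together gives p.

2*x*y - 3*y^2 + 3*x + 3*y + 1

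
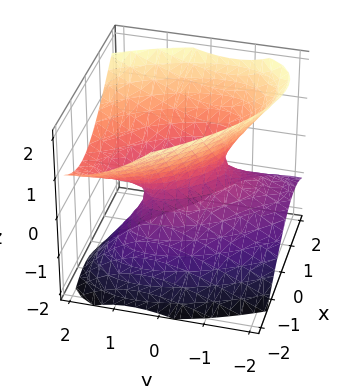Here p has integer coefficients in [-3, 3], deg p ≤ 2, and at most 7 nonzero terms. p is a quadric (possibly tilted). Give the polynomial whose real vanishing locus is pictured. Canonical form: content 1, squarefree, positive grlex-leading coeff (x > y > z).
3*x^2 + 3*x*y + 2*y^2 - 2*y*z - 3*z^2 - 1

First, deg p = 2. No degree-1 surface has this shape.
Then, from the visible intercepts: no z-intercept at any integer in the box.
Finally, together with the visible shape, these determine p as stated.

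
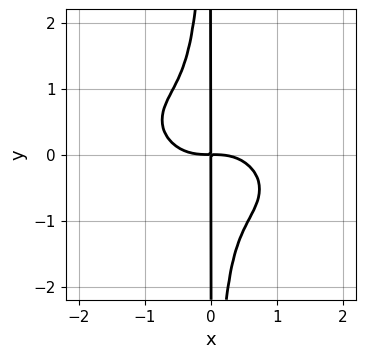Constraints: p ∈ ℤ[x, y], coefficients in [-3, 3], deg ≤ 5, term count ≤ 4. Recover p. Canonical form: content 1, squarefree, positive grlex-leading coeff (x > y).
x^4 + x^3*y + 2*x^2*y^2 + x*y

First, the degree is 4 — no degree-3 curve has this shape.
Then, from the axis intercepts and sections: the visible y-axis segment lies entirely on the curve.
Finally, the integer polynomial consistent with all of this is the stated p.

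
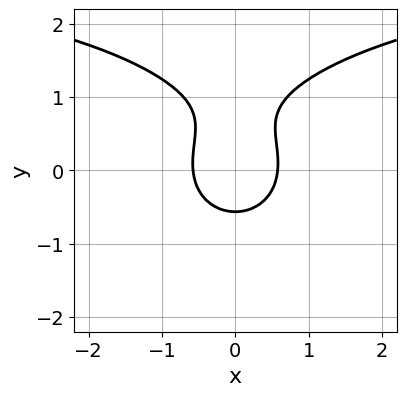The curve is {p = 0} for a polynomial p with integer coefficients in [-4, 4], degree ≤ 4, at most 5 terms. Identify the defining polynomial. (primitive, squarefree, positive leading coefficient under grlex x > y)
First, degree: a generic line meets the curve in up to 3 points, so deg p = 3.
Next, symmetries: it's symmetric under x → −x, forcing even powers of x.
Finally, assembling these constraints gives the stated polynomial.

x^2*y + 2*y^3 - 3*x^2 - 2*y^2 + 1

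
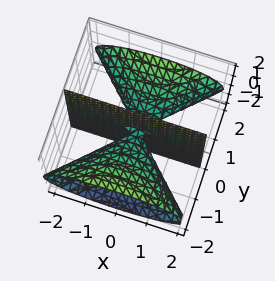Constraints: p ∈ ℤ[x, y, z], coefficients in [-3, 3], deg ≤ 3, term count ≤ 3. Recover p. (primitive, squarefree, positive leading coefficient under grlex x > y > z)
I count 2 distinct pieces. They look like related sheets of one shape, so recover p as a whole.
Degree: a generic line meets the surface in up to 3 points, so deg p = 3.
From the visible intercepts: every point of the z-axis in the box is on the surface; it crosses the y-axis at the gridline y = 0.
Assembling these constraints gives the stated polynomial. Check: (1, 0, 0) on the x-axis lies on the surface, and p(1, 0, 0) = 0. ✓

x^2*y - y^3 + 3*y*z^2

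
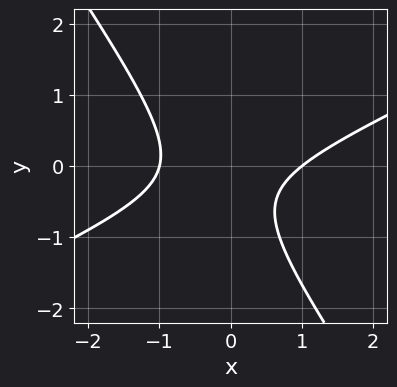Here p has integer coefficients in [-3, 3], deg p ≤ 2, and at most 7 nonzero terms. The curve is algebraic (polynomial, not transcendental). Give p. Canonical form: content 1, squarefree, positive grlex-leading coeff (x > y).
The degree is 2 — the shape is more complex than any degree-1 curve.
Checking where it meets the axes: no y-intercept at any integer in the box; among the integer gridlines, it crosses the x-axis at x ∈ {-1, 1}.
Solving for integer coefficients yields p as stated.

2*x^2 - 3*x*y - 3*y^2 - 2*y - 2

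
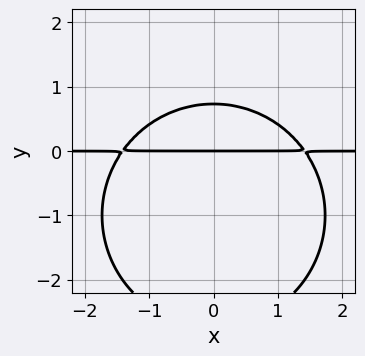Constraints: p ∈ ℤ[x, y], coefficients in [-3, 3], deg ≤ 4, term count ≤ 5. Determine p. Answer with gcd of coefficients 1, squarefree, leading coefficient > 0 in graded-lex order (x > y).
1. The degree is 3 — a generic line meets the curve in up to 3 points.
2. Symmetries: mirror symmetry x ↦ −x ⇒ only even powers of x.
3. Checking where it meets the axes: every point of the x-axis in the box is on the curve; it crosses the y-axis at the gridline y = 0.
4. The integer polynomial consistent with all of this is the stated p.

x^2*y + y^3 + 2*y^2 - 2*y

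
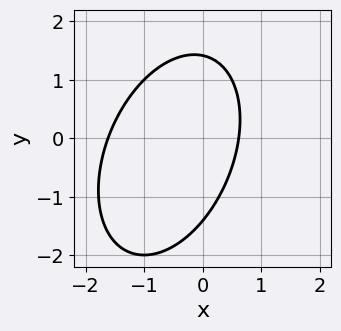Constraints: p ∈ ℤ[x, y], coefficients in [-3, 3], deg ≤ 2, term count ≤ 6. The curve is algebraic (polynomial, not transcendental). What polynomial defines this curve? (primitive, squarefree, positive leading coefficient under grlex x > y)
(a) Degree: no degree-1 curve has this shape, so deg p = 2.
(b) Solving for integer coefficients yields p as stated.

2*x^2 - x*y + y^2 + 2*x - 2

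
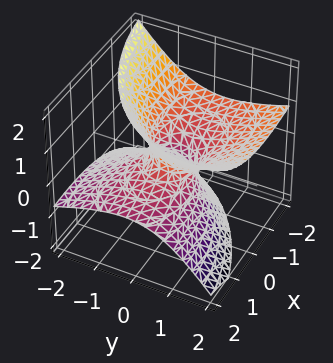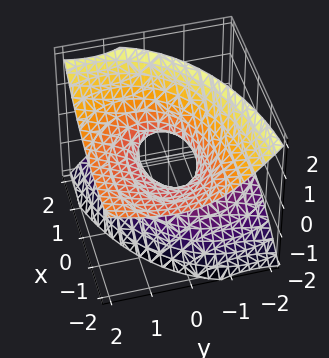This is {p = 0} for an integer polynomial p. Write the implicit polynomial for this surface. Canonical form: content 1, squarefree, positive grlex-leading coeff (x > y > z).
1. deg p = 2.
2. Observable constraints: among the integer gridlines, it crosses the x-axis at x ∈ {-1, 1}; the surface avoids every integer z-axis point in the box.
3. Matching integer coefficients to the picture gives p.

x^2 + 3*x*z + 2*y^2 - 3*y*z - 3*z^2 - 1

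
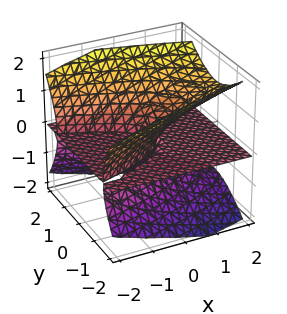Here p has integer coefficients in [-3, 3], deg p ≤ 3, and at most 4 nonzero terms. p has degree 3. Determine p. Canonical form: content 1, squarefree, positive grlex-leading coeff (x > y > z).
1. I count 2 distinct pieces. They look like related sheets of one shape, so recover p as a whole.
2. Degree: the shape is more complex than any degree-2 surface, so deg p = 3.
3. Checking where it meets the axes: one z-axis crossing is at z = 0; every point of the y-axis in the box is on the surface; the visible x-axis segment lies entirely on the surface.
4. Assembling these constraints gives the stated polynomial.

3*y^2*z - 3*z^3 + 3*x*z + y*z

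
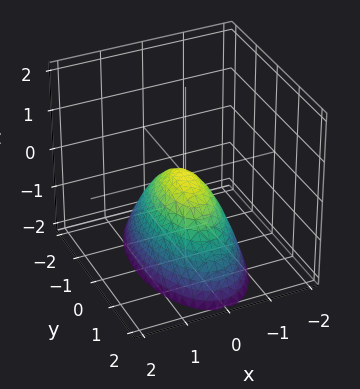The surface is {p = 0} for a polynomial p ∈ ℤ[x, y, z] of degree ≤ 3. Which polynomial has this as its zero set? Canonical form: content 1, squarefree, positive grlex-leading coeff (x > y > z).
3*x^2 + y^2 + 2*z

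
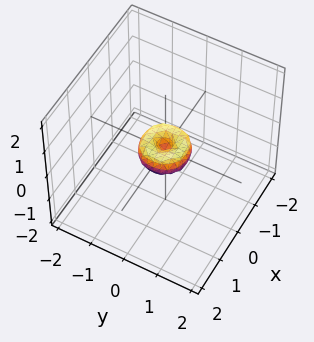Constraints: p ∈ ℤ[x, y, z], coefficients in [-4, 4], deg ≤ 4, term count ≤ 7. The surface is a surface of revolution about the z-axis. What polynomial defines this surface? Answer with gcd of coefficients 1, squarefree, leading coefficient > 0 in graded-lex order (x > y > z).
Degree: the shape is more complex than any degree-3 surface, so deg p = 4.
Symmetries: rotational symmetry about the z-axis ⇒ p depends on x, y only through x² + y².
From the visible intercepts: it crosses the y-axis at the gridline y = 0; it crosses the x-axis at the gridline x = 0.
Solving for integer coefficients yields p as stated.

2*x^4 + 4*x^2*y^2 + 2*y^4 - x^2 - y^2 + z^2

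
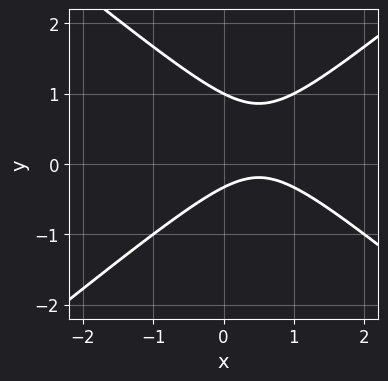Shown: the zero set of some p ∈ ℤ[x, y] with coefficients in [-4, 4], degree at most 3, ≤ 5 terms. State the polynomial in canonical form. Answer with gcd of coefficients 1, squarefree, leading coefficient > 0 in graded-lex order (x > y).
Degree: the shape is more complex than any degree-1 curve, so deg p = 2.
From the visible intercepts: no x-intercept at any integer in the box; one y-axis crossing is at y = 1.
The integer polynomial consistent with all of this is the stated p.

2*x^2 - 3*y^2 - 2*x + 2*y + 1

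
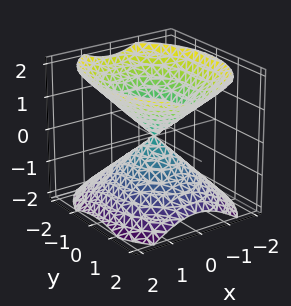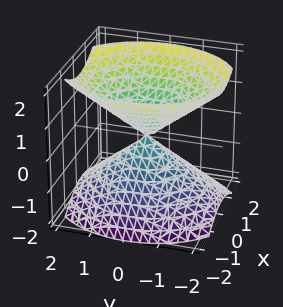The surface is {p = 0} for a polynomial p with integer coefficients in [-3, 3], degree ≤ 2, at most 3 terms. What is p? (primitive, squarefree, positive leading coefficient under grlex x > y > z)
3*x^2 + 2*y^2 - 3*z^2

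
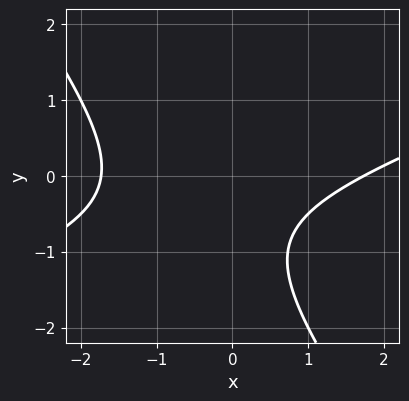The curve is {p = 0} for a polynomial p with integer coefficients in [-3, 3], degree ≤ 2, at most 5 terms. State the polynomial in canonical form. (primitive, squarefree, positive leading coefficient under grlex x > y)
x^2 - 2*x*y - 2*y^2 - 3*y - 3

1. Degree: the shape is more complex than any degree-1 curve, so deg p = 2.
2. From the axis intercepts and sections: it misses every integer gridline on the y-axis.
3. These observations pin down the coefficients.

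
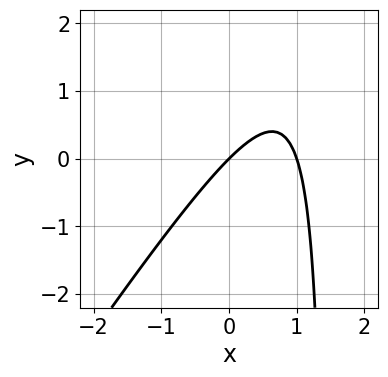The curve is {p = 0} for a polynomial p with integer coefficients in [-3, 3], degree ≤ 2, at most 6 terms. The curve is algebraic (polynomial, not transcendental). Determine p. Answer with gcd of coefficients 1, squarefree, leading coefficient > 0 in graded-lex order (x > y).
3*x^2 - 2*x*y - 3*x + 3*y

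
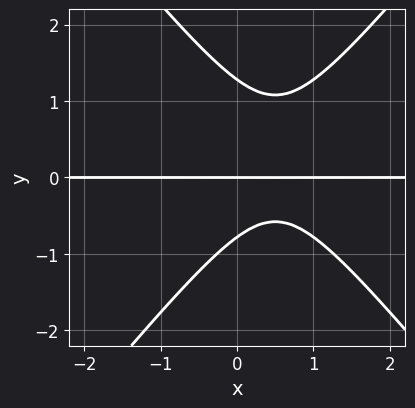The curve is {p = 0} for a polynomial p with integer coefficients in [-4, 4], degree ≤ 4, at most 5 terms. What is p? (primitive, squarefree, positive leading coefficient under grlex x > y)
3*x^2*y - 2*y^3 - 3*x*y + y^2 + 2*y

deg p = 3. A generic line meets the curve in up to 3 points.
Checking where it meets the axes: it crosses the y-axis at the gridline y = 0; the visible x-axis segment lies entirely on the curve.
Matching integer coefficients to the picture gives p.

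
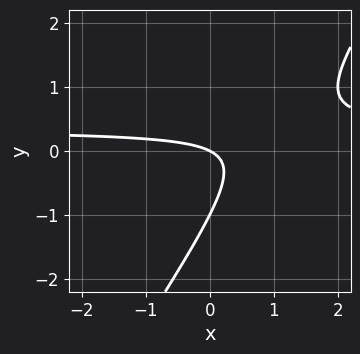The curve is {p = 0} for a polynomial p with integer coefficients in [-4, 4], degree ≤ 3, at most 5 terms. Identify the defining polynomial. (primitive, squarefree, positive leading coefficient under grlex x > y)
1. The degree is 2 — the shape is more complex than any degree-1 curve.
2. Observable constraints: one x-axis crossing is at x = 0; among the integer gridlines, it crosses the y-axis at y ∈ {-1, 0}.
3. Solving for integer coefficients yields p as stated.

3*x*y - 2*y^2 - x - 2*y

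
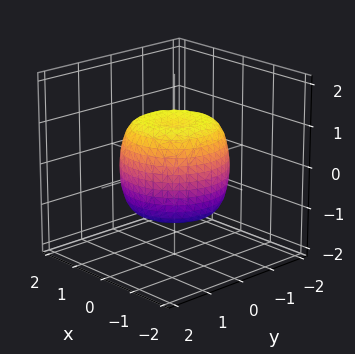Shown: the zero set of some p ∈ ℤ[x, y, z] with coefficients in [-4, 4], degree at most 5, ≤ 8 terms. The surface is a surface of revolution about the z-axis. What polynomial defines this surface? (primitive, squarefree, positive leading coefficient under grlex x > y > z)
x^4 + 2*x^2*y^2 + y^4 - x^2 - y^2 + z^2 - 1

deg p = 4.
Symmetry: every cross-section ⟂ z is a circle, so x, y appear only via x² + y².
Observable constraints: among the integer gridlines, it crosses the z-axis at z ∈ {-1, 1}; a circular section at z = -1 has radius exactly 1.
Assembling these constraints gives the stated polynomial.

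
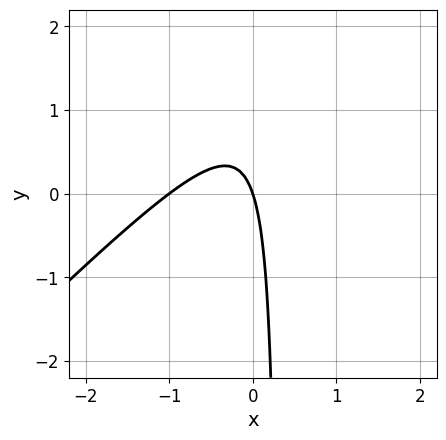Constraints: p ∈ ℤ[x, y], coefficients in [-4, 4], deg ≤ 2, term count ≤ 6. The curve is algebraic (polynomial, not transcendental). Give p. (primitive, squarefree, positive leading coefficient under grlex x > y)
3*x^2 - 3*x*y + 3*x + y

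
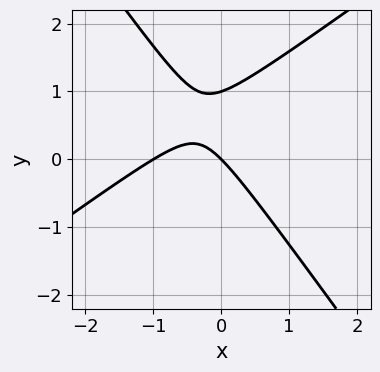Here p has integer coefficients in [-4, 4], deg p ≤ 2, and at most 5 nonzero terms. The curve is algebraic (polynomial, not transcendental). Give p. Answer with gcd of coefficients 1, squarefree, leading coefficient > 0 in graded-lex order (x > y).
First, deg p = 2. The shape is more complex than any degree-1 curve.
Then, observable constraints: the x-axis gridline crossings are at x ∈ {-1, 0}; the y-axis gridline crossings are at y ∈ {0, 1}.
Finally, matching integer coefficients to the picture gives p.

3*x^2 - 2*x*y - 3*y^2 + 3*x + 3*y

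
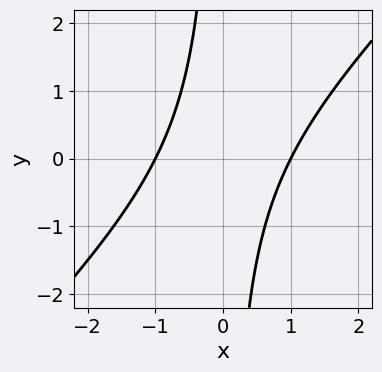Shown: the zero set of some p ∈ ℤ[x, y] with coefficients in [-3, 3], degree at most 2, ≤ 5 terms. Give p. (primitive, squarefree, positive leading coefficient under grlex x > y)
Degree: a generic line meets the curve in up to 2 points, so deg p = 2.
From the visible intercepts: the curve avoids every integer y-axis point in the box; the x-axis gridline crossings are at x ∈ {-1, 1}.
Together with the visible shape, these determine p as stated.

x^2 - x*y - 1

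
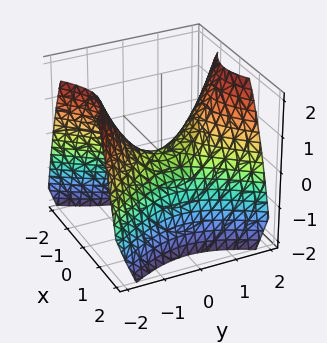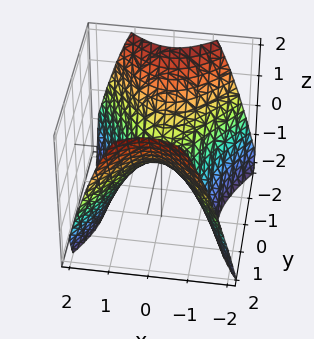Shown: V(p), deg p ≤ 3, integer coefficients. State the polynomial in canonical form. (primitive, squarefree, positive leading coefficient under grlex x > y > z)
(a) Degree: a hyperbolic paraboloid; a quadric, so deg p = 2.
(b) Symmetries: it's symmetric under x → −x, forcing even powers of x; it's symmetric under y → −y, forcing even powers of y.
(c) Checking where it meets the axes: it meets the x-axis at x = 0 (among the integer gridlines); it meets the z-axis at z = 0 (among the integer gridlines); it crosses the y-axis at the gridline y = 0.
(d) The integer polynomial consistent with all of this is the stated p.

3*x^2 - 2*y^2 + 3*z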